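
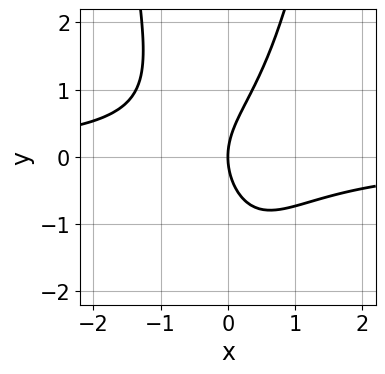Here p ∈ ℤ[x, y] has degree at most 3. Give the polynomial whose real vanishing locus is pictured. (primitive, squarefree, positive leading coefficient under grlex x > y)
2*x^2*y - y^2 + 2*x

Degree: the shape is more complex than any degree-2 curve, so deg p = 3.
From the visible intercepts: one y-axis crossing is at y = 0; one x-axis crossing is at x = 0.
Solving for integer coefficients yields p as stated.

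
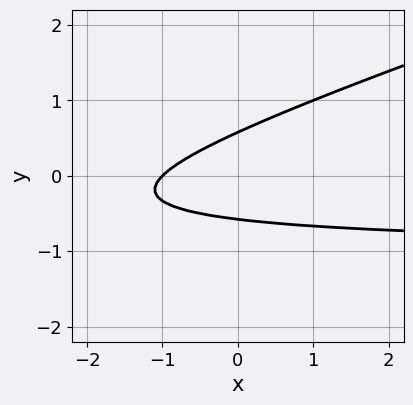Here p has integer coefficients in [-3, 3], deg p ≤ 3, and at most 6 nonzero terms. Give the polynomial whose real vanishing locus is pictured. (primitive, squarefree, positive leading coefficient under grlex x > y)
x*y - 3*y^2 + x + 1

First, deg p = 2. No degree-1 curve has this shape.
Next, reading off the gridlines: it meets the x-axis at x = -1 (among the integer gridlines).
Finally, the integer polynomial consistent with all of this is the stated p.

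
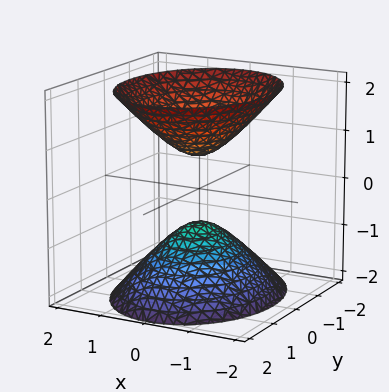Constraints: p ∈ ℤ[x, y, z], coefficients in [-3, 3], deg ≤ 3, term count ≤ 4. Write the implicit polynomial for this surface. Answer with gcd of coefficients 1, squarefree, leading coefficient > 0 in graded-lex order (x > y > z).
3*x^2 + 2*y^2 - 2*z^2 + 1

1. There are 2 components. Treating them together as one polynomial.
2. deg p = 2. Two separate bowl-shaped sheets opening away from each other; a quadric.
3. Symmetries: it's symmetric under x → −x, forcing even powers of x; the z ↦ −z reflection is a symmetry, so z appears only in even powers; it's symmetric under y → −y, forcing even powers of y.
4. Reading off the gridlines: no x-intercept at any integer in the box; it misses every integer gridline on the y-axis.
5. Together with the visible shape, these determine p as stated.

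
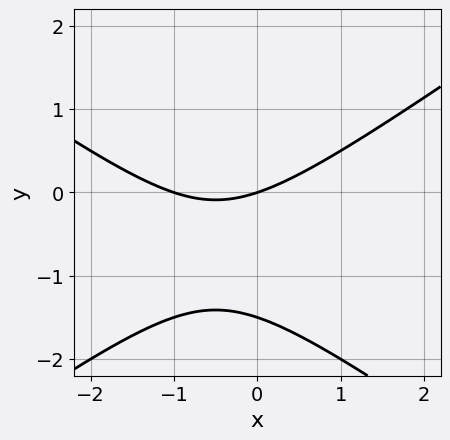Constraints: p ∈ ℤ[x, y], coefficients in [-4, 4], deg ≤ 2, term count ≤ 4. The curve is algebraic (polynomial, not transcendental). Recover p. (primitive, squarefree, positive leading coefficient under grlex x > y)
First, deg p = 2. The shape is more complex than any degree-1 curve.
Then, observable constraints: one y-axis crossing is at y = 0; the x-axis gridline crossings are at x ∈ {-1, 0}.
Finally, assembling these constraints gives the stated polynomial.

x^2 - 2*y^2 + x - 3*y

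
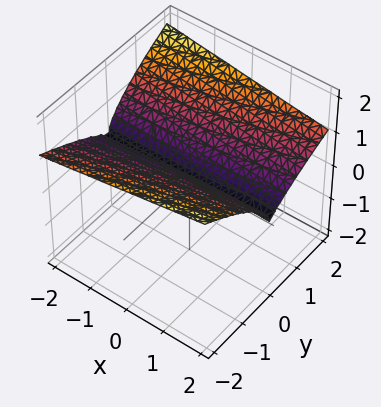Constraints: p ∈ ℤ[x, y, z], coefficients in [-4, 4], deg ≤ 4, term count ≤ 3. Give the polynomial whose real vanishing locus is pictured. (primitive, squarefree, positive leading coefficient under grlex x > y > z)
x*y*z + 3*z^3 - 2*y^2

First, deg p = 3.
Then, checking where it meets the axes: it meets the z-axis at z = 0 (among the integer gridlines); the visible x-axis segment lies entirely on the surface; one y-axis crossing is at y = 0.
Finally, the integer polynomial consistent with all of this is the stated p.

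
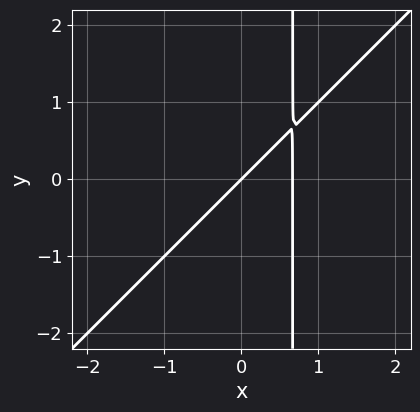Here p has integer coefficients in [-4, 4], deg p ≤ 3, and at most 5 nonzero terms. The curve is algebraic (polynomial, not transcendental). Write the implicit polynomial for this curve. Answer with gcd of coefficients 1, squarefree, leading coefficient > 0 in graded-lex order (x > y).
3*x^2 - 3*x*y - 2*x + 2*y

First, deg p = 2.
Next, against the integer gridlines: it crosses the y-axis at the gridline y = 0; it crosses the x-axis at the gridline x = 0.
Finally, putting this together gives p.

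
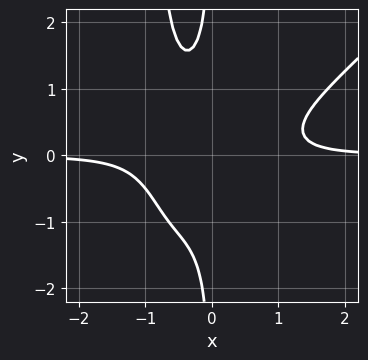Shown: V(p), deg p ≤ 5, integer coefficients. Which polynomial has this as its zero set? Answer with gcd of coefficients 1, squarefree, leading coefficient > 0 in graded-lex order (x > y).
2*x^3*y - 2*x^2*y^2 - 2*x*y^2 - 1

1. Degree: a generic line meets the curve in up to 4 points, so deg p = 4.
2. From the axis intercepts and sections: the curve avoids every integer y-axis point in the box; the curve avoids every integer x-axis point in the box.
3. Putting this together gives p.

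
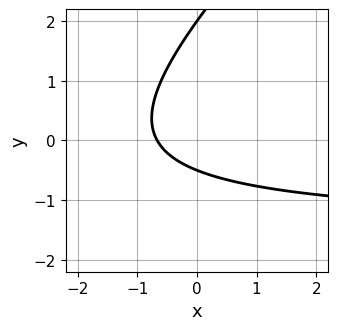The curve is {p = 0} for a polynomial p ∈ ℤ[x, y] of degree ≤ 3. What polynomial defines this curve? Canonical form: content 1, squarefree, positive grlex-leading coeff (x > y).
1. The degree is 2 — no degree-1 curve has this shape.
2. From the visible intercepts: it meets the y-axis at y = 2 (among the integer gridlines).
3. These observations pin down the coefficients.

2*x*y - 2*y^2 + 3*x + 3*y + 2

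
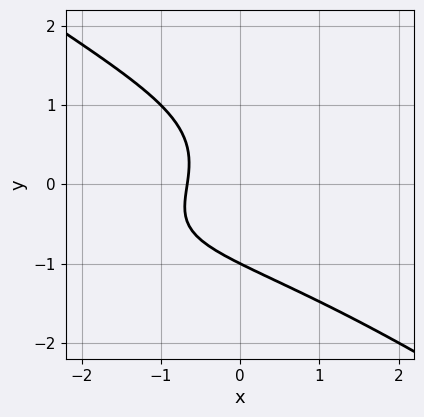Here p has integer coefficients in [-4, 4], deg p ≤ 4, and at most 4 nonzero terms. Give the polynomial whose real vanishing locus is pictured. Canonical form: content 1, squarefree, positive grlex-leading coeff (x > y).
First, deg p = 3. A generic line meets the curve in up to 3 points.
Then, observable constraints: it meets the y-axis at y = -1 (among the integer gridlines).
Finally, matching integer coefficients to the picture gives p.

x^2*y - 2*y^3 - 3*x - 2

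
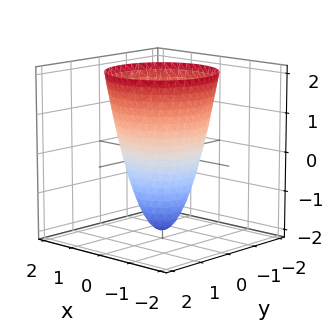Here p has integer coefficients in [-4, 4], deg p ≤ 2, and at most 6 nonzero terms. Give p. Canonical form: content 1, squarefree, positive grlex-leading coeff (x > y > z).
First, the degree is 2 — a generic line meets the surface in up to 2 points.
Next, symmetries: rotational symmetry about the z-axis ⇒ p depends on x, y only through x² + y².
Then, from the visible intercepts: the x-axis gridline crossings are at x ∈ {-1, 1}; a circular section at z = 2 has radius between 1 and 2; it crosses the z-axis at the gridline z = -2; the y-axis gridline crossings are at y ∈ {-1, 1}.
Finally, together with the visible shape, these determine p as stated.

2*x^2 + 2*y^2 - z - 2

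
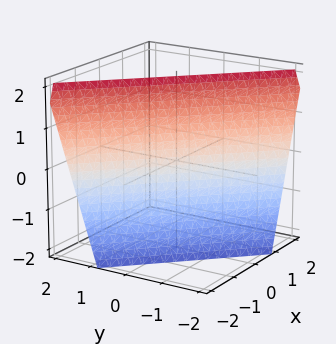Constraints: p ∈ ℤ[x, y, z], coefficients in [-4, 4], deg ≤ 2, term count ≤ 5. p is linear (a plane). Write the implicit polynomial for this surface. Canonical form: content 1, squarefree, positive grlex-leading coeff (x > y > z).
(a) Degree: every cross-section is a straight line — this is a plane, so deg p = 1.
(b) Reading off the gridlines: it crosses the z-axis at the gridline z = 2.
(c) Putting this together gives p.

3*x + 3*y - z + 2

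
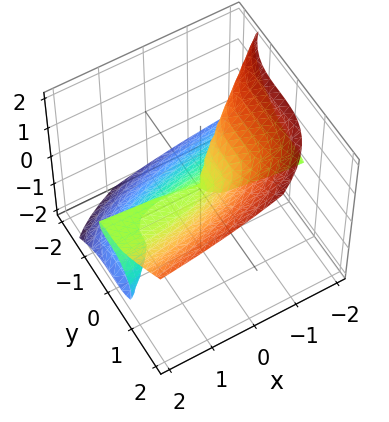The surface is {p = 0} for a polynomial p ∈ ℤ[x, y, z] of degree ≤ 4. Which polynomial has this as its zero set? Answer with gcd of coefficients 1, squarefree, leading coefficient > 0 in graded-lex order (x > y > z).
3*x*z^2 - 2*y^3 + 3*z^3 + x*z

(a) deg p = 3.
(b) Checking where it meets the axes: the visible x-axis segment lies entirely on the surface; one y-axis crossing is at y = 0; one z-axis crossing is at z = 0.
(c) Matching integer coefficients to the picture gives p.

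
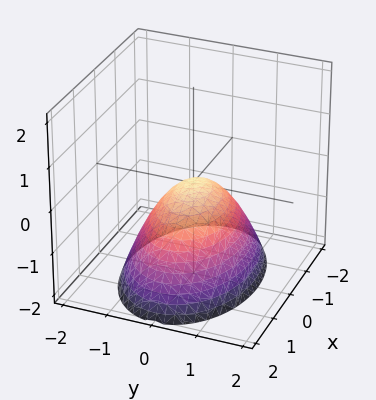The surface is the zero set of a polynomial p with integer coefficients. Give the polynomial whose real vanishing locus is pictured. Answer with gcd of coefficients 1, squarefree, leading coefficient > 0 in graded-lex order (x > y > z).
Degree: a single bowl opening along one axis; a quadric, so deg p = 2.
Symmetries: mirror symmetry x ↦ −x ⇒ only even powers of x; it's symmetric under y → −y, forcing even powers of y.
Checking where it meets the axes: it crosses the z-axis at the gridline z = 0; it meets the y-axis at y = 0 (among the integer gridlines); it meets the x-axis at x = 0 (among the integer gridlines).
Matching integer coefficients to the picture gives p.

x^2 + 2*y^2 + 2*z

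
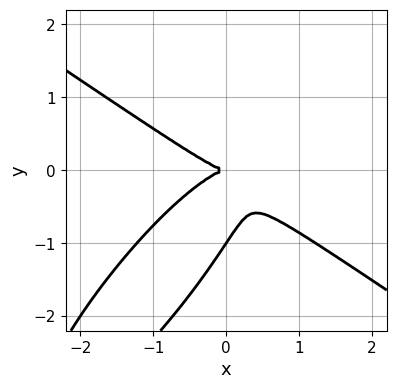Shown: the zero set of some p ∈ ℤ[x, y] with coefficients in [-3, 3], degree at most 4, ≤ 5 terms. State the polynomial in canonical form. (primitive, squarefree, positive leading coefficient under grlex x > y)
(a) deg p = 3. A generic line meets the curve in up to 3 points.
(b) Against the integer gridlines: among the integer gridlines, it crosses the y-axis at y ∈ {-1, 0}; it meets the x-axis at x = 0 (among the integer gridlines).
(c) These observations pin down the coefficients.

2*x^3 - 3*x*y^2 + 2*y^3 + 2*y^2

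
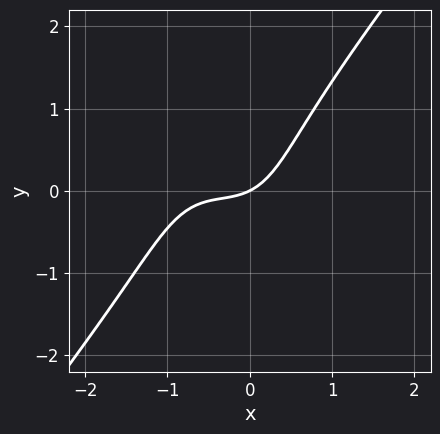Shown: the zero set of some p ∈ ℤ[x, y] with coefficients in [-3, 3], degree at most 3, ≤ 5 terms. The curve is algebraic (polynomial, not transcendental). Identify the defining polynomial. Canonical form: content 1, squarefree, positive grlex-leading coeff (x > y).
1. Degree: no degree-2 curve has this shape, so deg p = 3.
2. Observable constraints: it crosses the y-axis at the gridline y = 0; it meets the x-axis at x = 0 (among the integer gridlines).
3. Matching integer coefficients to the picture gives p.

2*x^3 - y^3 + 2*x^2 + x - 2*y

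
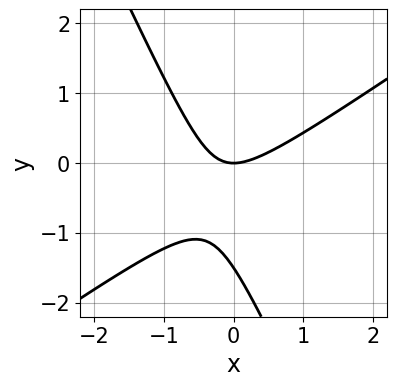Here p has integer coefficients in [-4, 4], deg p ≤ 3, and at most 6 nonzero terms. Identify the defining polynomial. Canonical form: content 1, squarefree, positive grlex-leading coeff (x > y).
3*x^2 - 3*x*y - 2*y^2 - 3*y

1. deg p = 2.
2. Observable constraints: one y-axis crossing is at y = 0; one x-axis crossing is at x = 0.
3. Matching integer coefficients to the picture gives p.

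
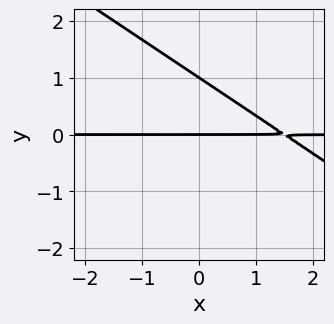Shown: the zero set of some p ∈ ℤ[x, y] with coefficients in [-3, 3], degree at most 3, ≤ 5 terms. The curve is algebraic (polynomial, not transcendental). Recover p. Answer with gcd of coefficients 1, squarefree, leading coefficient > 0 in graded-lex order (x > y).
deg p = 2. No degree-1 curve has this shape.
From the axis intercepts and sections: among the integer gridlines, it crosses the y-axis at y ∈ {0, 1}; every point of the x-axis in the box is on the curve.
Solving for integer coefficients yields p as stated.

2*x*y + 3*y^2 - 3*y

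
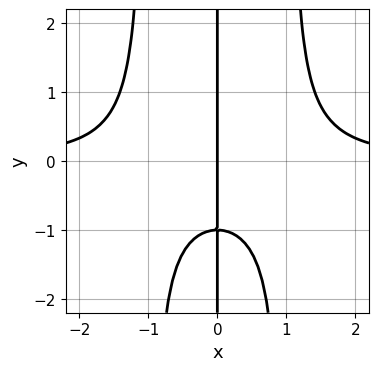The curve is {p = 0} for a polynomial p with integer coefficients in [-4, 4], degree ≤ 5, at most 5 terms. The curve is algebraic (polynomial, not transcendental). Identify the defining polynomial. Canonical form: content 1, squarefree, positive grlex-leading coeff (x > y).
x^3*y - x*y - x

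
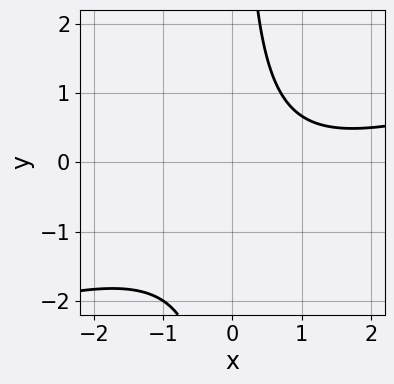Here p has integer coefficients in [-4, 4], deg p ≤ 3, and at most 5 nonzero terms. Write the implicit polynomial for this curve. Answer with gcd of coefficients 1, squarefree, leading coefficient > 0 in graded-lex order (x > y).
x^2 - 3*x*y - 2*x + 3

Degree: a generic line meets the curve in up to 2 points, so deg p = 2.
From the axis intercepts and sections: the curve avoids every integer x-axis point in the box; it misses every integer gridline on the y-axis.
Assembling these constraints gives the stated polynomial.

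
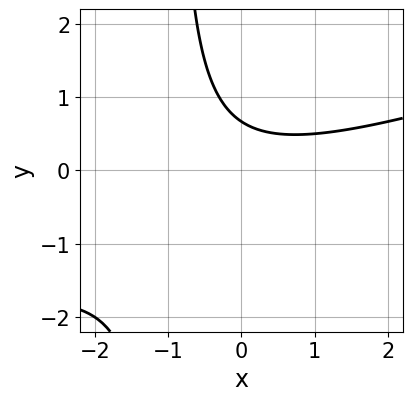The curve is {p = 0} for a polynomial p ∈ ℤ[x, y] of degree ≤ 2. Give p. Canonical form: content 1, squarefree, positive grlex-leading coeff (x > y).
(a) deg p = 2.
(b) From the visible intercepts: it misses every integer gridline on the x-axis.
(c) Assembling these constraints gives the stated polynomial.

x^2 - 3*x*y - 3*y + 2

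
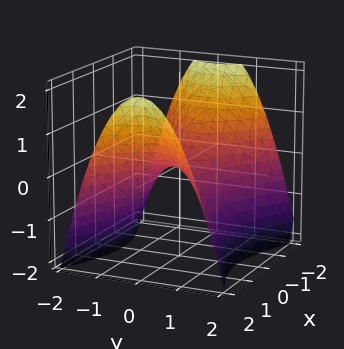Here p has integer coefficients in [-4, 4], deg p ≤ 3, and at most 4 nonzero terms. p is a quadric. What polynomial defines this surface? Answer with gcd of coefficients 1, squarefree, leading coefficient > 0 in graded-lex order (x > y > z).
First, deg p = 2.
Next, symmetries: it's symmetric under x → −x, forcing even powers of x; it's symmetric under y → −y, forcing even powers of y.
Then, from the visible intercepts: one z-axis crossing is at z = 0; one x-axis crossing is at x = 0; one y-axis crossing is at y = 0.
Finally, matching integer coefficients to the picture gives p.

x^2 - 2*y^2 - 2*z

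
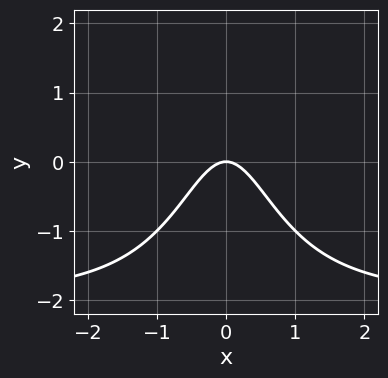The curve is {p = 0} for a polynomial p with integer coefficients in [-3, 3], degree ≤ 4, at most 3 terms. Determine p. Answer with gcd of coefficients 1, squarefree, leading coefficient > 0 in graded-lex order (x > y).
x^2*y + 2*x^2 + y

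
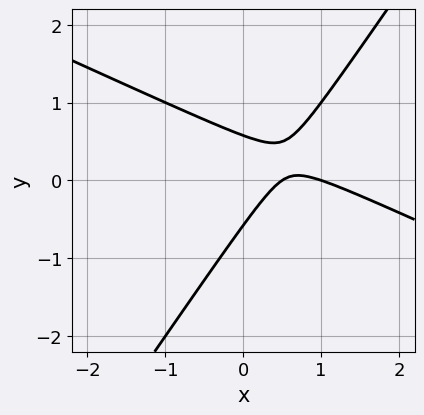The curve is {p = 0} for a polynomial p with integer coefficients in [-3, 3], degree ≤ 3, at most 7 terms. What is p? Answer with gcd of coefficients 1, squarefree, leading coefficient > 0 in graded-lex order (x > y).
2*x^2 + 3*x*y - 3*y^2 - 3*x + 1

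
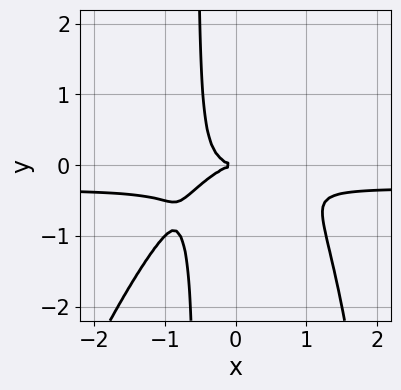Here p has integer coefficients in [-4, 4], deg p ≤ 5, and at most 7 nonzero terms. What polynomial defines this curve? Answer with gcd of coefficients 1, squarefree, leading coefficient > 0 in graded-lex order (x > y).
3*x^3*y - x^2*y^2 + x^3 + 3*x*y^2 + 2*y^2

First, the degree is 4 — no degree-3 curve has this shape.
Next, observable constraints: it meets the y-axis at y = 0 (among the integer gridlines); one x-axis crossing is at x = 0.
Finally, putting this together gives p.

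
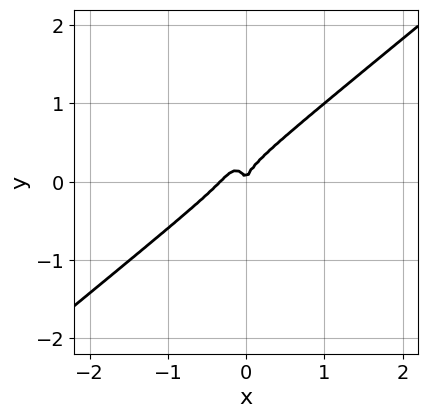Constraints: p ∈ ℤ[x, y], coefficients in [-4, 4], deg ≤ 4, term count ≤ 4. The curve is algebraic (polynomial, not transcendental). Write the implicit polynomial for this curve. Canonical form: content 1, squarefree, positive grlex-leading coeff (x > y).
3*x^3 - 3*x^2*y - y^3 + x^2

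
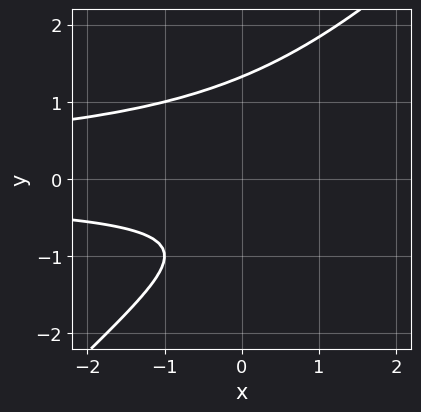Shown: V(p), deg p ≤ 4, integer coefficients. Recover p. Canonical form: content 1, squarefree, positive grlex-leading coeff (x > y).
(a) deg p = 3. No degree-2 curve has this shape.
(b) Against the integer gridlines: the curve avoids every integer x-axis point in the box.
(c) Assembling these constraints gives the stated polynomial.

x*y^2 - y^3 + y + 1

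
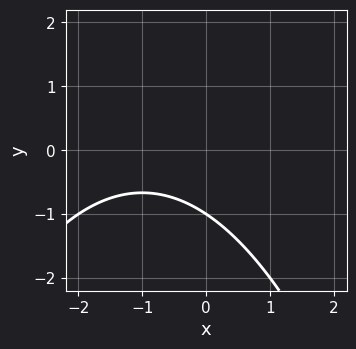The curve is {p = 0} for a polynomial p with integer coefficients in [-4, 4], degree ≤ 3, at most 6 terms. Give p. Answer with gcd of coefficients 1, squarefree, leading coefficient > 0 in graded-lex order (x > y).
(a) deg p = 2. A generic line meets the curve in up to 2 points.
(b) From the axis intercepts and sections: one y-axis crossing is at y = -1; it misses every integer gridline on the x-axis.
(c) Fitting integer coefficients to these (and the overall shape) gives p.

x^2 + 2*x + 3*y + 3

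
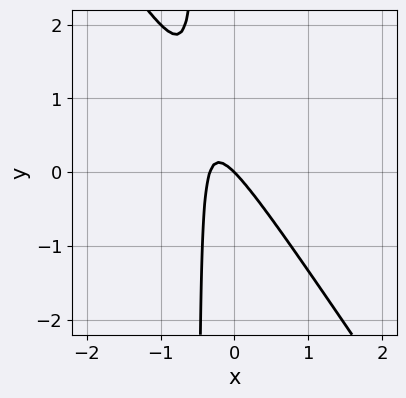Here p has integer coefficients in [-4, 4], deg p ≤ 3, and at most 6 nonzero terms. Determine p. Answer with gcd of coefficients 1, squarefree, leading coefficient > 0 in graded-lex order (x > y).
3*x^2 + 2*x*y + x + y

The degree is 2 — a generic line meets the curve in up to 2 points.
Observable constraints: one x-axis crossing is at x = 0; one y-axis crossing is at y = 0.
Fitting integer coefficients to these (and the overall shape) gives p.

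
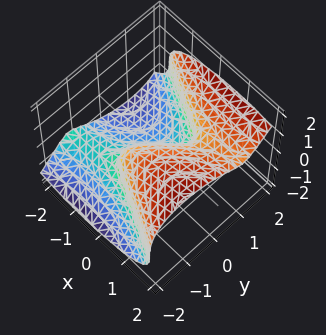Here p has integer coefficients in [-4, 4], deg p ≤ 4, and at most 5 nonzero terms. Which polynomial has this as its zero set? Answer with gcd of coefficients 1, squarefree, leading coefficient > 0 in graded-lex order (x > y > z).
Degree: the shape is more complex than any degree-2 surface, so deg p = 3.
From the axis intercepts and sections: it meets the y-axis at y = 0 (among the integer gridlines); one x-axis crossing is at x = 0; one z-axis crossing is at z = 0.
Solving for integer coefficients yields p as stated.

x^2*y - 2*y^3 + 3*z^3 - 3*x + 3*y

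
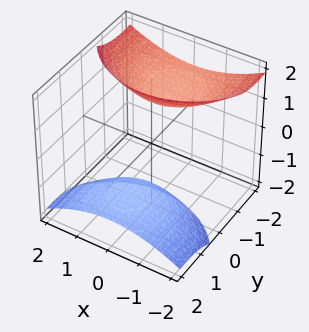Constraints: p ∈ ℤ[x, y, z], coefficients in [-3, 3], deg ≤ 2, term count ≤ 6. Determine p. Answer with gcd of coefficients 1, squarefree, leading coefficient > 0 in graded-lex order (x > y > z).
x^2 + y^2 + 2*y*z - z^2 + 2

(a) The picture has 2 separate pieces.
(b) Degree: no degree-1 surface has this shape, so deg p = 2.
(c) Against the integer gridlines: it misses every integer gridline on the x-axis; no y-intercept at any integer in the box.
(d) Fitting integer coefficients to these (and the overall shape) gives p.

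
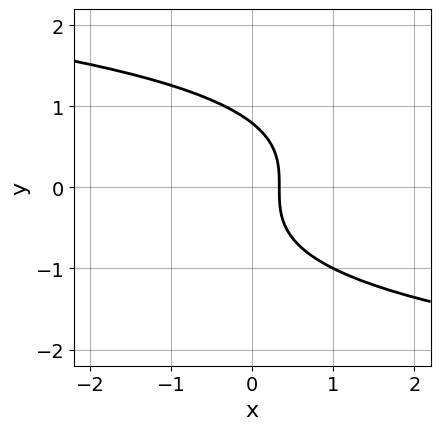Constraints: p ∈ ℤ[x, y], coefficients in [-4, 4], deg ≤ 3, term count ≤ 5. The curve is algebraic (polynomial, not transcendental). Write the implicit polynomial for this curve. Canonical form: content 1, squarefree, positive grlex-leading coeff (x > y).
2*y^3 + 3*x - 1

Degree: a generic line meets the curve in up to 3 points, so deg p = 3.
Putting this together gives p.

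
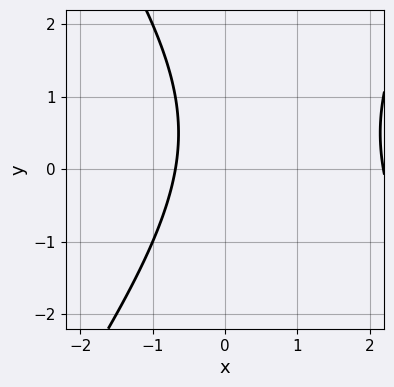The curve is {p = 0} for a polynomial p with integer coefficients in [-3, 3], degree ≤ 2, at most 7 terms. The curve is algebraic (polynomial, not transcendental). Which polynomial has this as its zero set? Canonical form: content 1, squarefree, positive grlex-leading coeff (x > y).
2*x^2 - y^2 - 3*x + y - 3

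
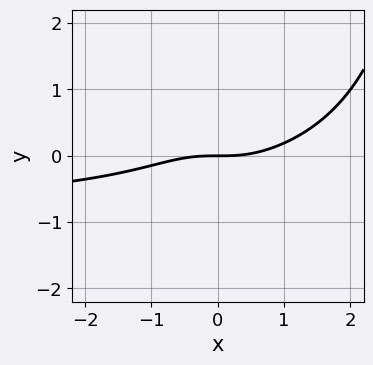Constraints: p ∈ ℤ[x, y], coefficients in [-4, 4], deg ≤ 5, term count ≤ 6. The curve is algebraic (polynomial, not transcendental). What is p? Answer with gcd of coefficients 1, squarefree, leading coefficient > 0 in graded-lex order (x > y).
x^3*y + x^3 - 3*x^2*y - y^2 - 3*y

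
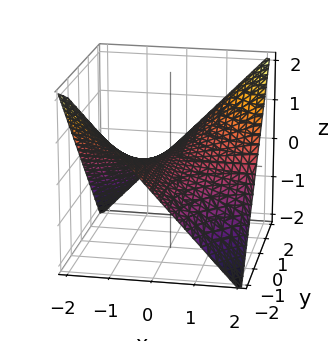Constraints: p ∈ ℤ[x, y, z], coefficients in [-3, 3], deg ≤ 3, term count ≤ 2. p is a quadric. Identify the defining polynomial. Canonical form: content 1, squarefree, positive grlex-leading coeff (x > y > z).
x*y - 2*z

(a) Degree: a hyperbolic paraboloid; a quadric, so deg p = 2.
(b) From the visible intercepts: it meets the z-axis at z = 0 (among the integer gridlines); the visible x-axis segment lies entirely on the surface; the visible y-axis segment lies entirely on the surface.
(c) The integer polynomial consistent with all of this is the stated p.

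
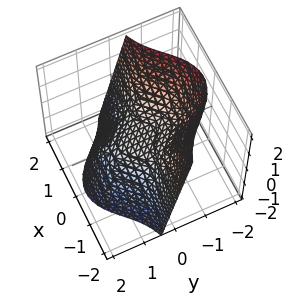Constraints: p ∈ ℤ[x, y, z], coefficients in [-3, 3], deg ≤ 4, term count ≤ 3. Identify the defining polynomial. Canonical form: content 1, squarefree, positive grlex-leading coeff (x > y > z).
3*x^2*y + y^3 + 3*z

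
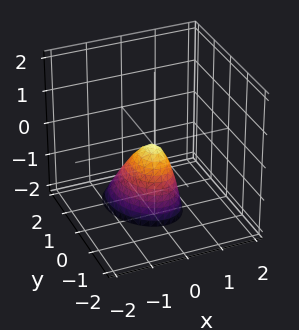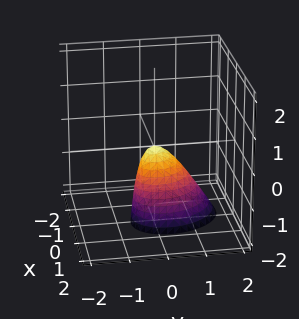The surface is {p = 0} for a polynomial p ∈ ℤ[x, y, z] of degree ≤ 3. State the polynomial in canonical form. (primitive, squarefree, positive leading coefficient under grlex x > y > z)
1. The degree is 2 — a generic line meets the surface in up to 2 points.
2. Reading off the gridlines: it crosses the z-axis at the gridline z = 0; one y-axis crossing is at y = 0; it meets the x-axis at x = 0 (among the integer gridlines).
3. Fitting integer coefficients to these (and the overall shape) gives p.

3*x^2 + x*y + 2*y^2 + y*z + z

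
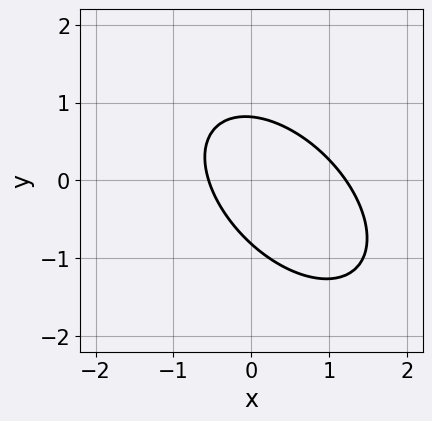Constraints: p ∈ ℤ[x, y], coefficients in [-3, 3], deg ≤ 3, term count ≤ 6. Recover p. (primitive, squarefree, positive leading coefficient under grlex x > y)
(a) deg p = 2. A generic line meets the curve in up to 2 points.
(b) Putting this together gives p.

3*x^2 + 3*x*y + 3*y^2 - 2*x - 2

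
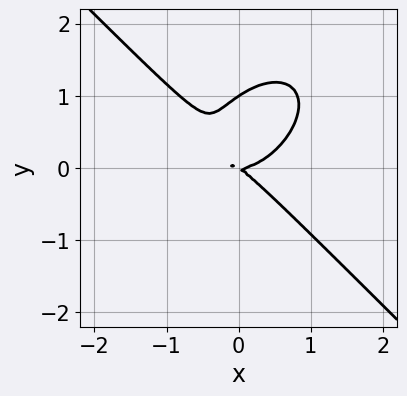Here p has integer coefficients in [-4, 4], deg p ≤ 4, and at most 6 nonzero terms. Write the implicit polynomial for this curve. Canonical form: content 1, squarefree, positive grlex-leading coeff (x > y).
3*x^3 + 3*y^3 - 2*x*y - 3*y^2

1. deg p = 3. A generic line meets the curve in up to 3 points.
2. Against the integer gridlines: the y-axis gridline crossings are at y ∈ {0, 1}; it meets the x-axis at x = 0 (among the integer gridlines).
3. Matching integer coefficients to the picture gives p.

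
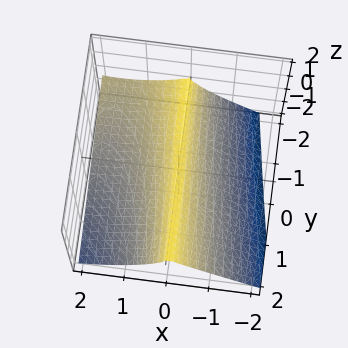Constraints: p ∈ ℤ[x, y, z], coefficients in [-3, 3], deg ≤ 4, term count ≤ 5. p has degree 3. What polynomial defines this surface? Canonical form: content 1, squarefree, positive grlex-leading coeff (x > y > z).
1. Degree: no degree-2 surface has this shape, so deg p = 3.
2. From the visible intercepts: it meets the z-axis at z = 0 (among the integer gridlines); the visible y-axis segment lies entirely on the surface; it crosses the x-axis at the gridline x = 0.
3. Together with the visible shape, these determine p as stated.

x^3 + x*y*z - 2*z^3 - 3*x^2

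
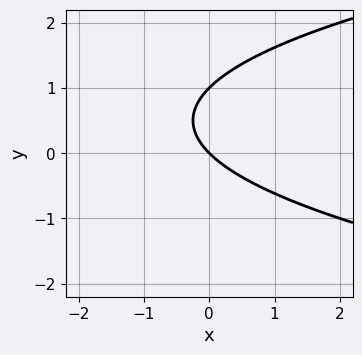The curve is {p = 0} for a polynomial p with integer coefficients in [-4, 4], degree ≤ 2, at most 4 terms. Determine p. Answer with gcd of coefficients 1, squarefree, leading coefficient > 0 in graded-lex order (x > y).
First, the degree is 2 — no degree-1 curve has this shape.
Then, checking where it meets the axes: one x-axis crossing is at x = 0; the y-axis gridline crossings are at y ∈ {0, 1}.
Finally, these observations pin down the coefficients.

y^2 - x - y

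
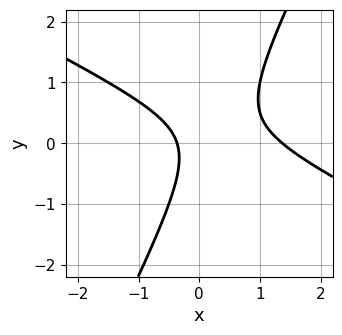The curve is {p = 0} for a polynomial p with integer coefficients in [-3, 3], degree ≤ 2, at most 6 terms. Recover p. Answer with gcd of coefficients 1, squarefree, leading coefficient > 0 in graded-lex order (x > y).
2*x^2 + 3*x*y - 2*y^2 - 2*x - 1

First, the degree is 2 — the shape is more complex than any degree-1 curve.
Then, checking where it meets the axes: the curve avoids every integer y-axis point in the box.
Finally, putting this together gives p.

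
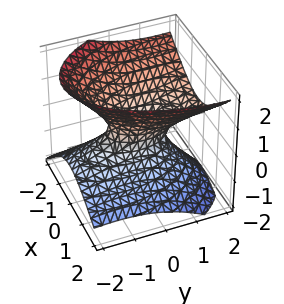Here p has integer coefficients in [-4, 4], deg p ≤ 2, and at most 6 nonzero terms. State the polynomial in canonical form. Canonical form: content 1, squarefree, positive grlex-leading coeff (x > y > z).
1. Degree: no degree-1 surface has this shape, so deg p = 2.
2. Against the integer gridlines: the y-axis gridline crossings are at y ∈ {-1, 1}; it misses every integer gridline on the z-axis.
3. Solving for integer coefficients yields p as stated.

3*x^2 + x*z + y^2 - 2*y*z - 3*z^2 - 1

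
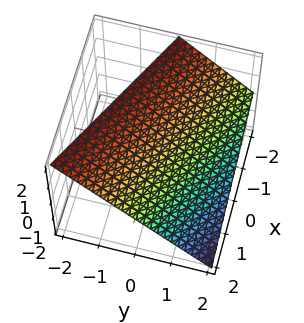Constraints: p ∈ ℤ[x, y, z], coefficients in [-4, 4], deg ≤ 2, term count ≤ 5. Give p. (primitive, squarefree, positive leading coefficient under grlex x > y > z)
x + 2*y + 2*z - 2

First, deg p = 1. Every cross-section is a straight line — this is a plane.
Next, reading off the gridlines: one y-axis crossing is at y = 1; it crosses the x-axis at the gridline x = 2; it meets the z-axis at z = 1 (among the integer gridlines).
Finally, together with the visible shape, these determine p as stated.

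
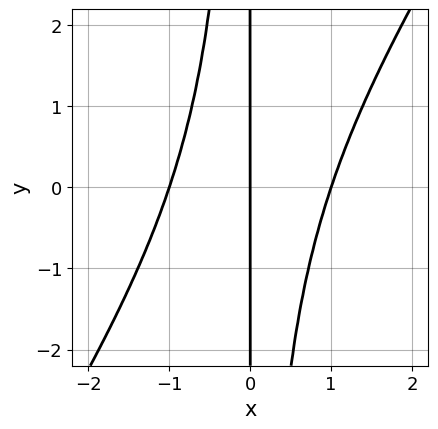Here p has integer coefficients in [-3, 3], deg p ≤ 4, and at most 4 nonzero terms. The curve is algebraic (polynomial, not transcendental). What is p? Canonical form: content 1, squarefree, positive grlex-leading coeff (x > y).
3*x^3 - 2*x^2*y - 3*x

1. Degree: no degree-2 curve has this shape, so deg p = 3.
2. Against the integer gridlines: among the integer gridlines, it crosses the x-axis at x ∈ {-1, 0, 1}; the visible y-axis segment lies entirely on the curve.
3. Putting this together gives p.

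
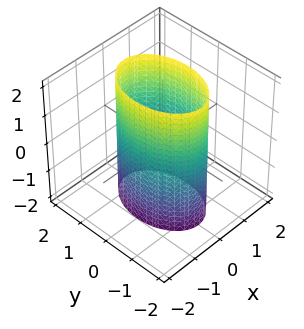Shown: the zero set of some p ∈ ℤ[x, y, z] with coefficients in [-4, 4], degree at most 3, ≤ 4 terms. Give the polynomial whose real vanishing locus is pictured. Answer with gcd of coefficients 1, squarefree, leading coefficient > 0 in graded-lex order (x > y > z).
1. The degree is 2 — constant cross-section along one axis; a quadric.
2. Symmetries: the y ↦ −y reflection is a symmetry, so y appears only in even powers; mirror symmetry z ↦ −z ⇒ only even powers of z; it's symmetric under x → −x, forcing even powers of x.
3. Checking where it meets the axes: among the integer gridlines, it crosses the x-axis at x ∈ {-1, 1}; no z-intercept at any integer in the box.
4. Putting this together gives p.

2*x^2 + y^2 - 2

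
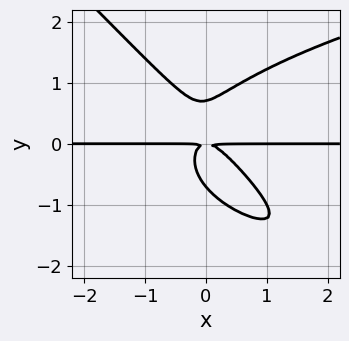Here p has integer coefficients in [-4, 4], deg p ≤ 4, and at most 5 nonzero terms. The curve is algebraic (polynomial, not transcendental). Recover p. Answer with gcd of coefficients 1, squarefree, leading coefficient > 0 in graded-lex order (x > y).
First, degree: no degree-3 curve has this shape, so deg p = 4.
Then, observable constraints: the visible x-axis segment lies entirely on the curve.
Finally, fitting integer coefficients to these (and the overall shape) gives p.

2*x*y^3 + 2*y^4 - 3*x^2*y - 2*x*y^2 - y^2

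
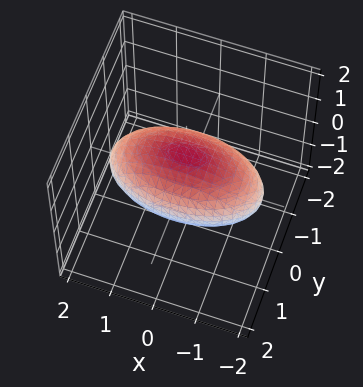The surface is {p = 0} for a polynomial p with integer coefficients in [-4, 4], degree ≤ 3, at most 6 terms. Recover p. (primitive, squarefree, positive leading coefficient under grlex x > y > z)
x^2 + 3*y^2 + 3*z^2 - 3

1. Degree: bounded and convex; a quadric, so deg p = 2.
2. Symmetries: it's symmetric under y → −y, forcing even powers of y; mirror symmetry x ↦ −x ⇒ only even powers of x; the z ↦ −z reflection is a symmetry, so z appears only in even powers.
3. Against the integer gridlines: among the integer gridlines, it crosses the y-axis at y ∈ {-1, 1}; the z-axis gridline crossings are at z ∈ {-1, 1}.
4. Putting this together gives p.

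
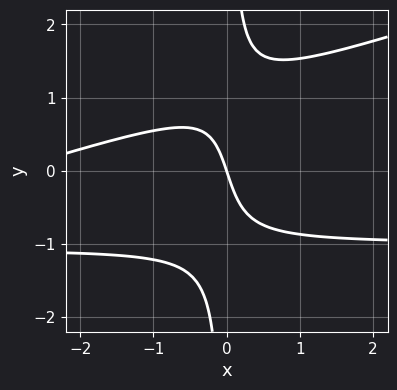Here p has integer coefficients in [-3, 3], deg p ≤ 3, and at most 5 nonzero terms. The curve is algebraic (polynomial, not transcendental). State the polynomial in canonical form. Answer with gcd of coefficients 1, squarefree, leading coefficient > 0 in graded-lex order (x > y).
x^2*y - 3*x*y^2 + x^2 + 3*x + y

deg p = 3.
From the axis intercepts and sections: one x-axis crossing is at x = 0; one y-axis crossing is at y = 0.
Assembling these constraints gives the stated polynomial.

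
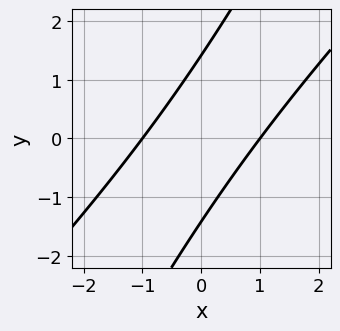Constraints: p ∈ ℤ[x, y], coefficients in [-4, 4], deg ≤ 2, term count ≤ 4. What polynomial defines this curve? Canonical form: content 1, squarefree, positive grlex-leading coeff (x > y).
2*x^2 - 3*x*y + y^2 - 2

First, degree: the shape is more complex than any degree-1 curve, so deg p = 2.
Next, reading off the gridlines: among the integer gridlines, it crosses the x-axis at x ∈ {-1, 1}.
Finally, assembling these constraints gives the stated polynomial.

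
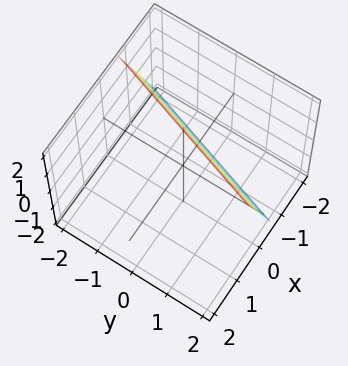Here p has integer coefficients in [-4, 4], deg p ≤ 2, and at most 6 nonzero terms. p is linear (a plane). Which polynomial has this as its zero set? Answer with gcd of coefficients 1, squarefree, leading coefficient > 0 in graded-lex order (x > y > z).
3*x - y - z + 2

deg p = 1. Every cross-section is a straight line — this is a plane.
Observable constraints: it crosses the z-axis at the gridline z = 2; it crosses the y-axis at the gridline y = 2.
Matching integer coefficients to the picture gives p.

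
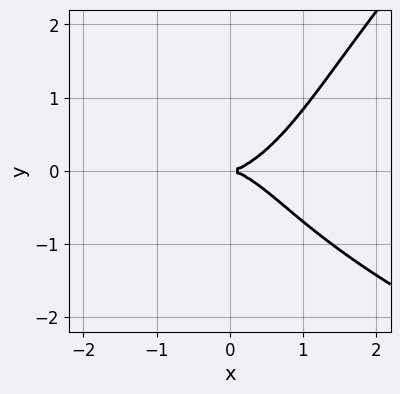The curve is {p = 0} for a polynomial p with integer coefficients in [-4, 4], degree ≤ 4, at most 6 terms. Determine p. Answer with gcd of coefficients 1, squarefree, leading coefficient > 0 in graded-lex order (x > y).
x*y^3 - y^4 + 2*x^3 - 3*y^2

(a) The degree is 4 — a generic line meets the curve in up to 4 points.
(b) Reading off the gridlines: one y-axis crossing is at y = 0; it meets the x-axis at x = 0 (among the integer gridlines).
(c) Assembling these constraints gives the stated polynomial.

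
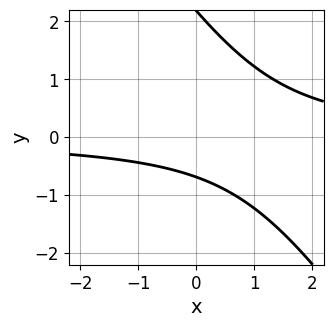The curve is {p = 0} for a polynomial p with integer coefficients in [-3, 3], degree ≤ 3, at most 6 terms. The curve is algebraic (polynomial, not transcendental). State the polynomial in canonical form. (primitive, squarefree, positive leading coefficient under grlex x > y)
Degree: the shape is more complex than any degree-1 curve, so deg p = 2.
Reading off the gridlines: no x-intercept at any integer in the box.
Matching integer coefficients to the picture gives p.

3*x*y + 2*y^2 - 3*y - 3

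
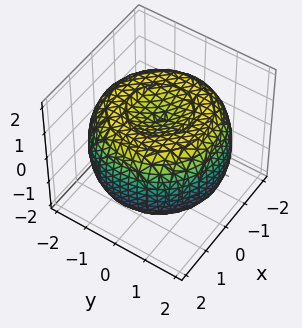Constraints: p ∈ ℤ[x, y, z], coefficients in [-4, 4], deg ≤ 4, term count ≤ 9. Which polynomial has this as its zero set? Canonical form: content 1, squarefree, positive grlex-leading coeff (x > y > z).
The degree is 4 — the shape is more complex than any degree-3 surface.
Symmetry: every cross-section ⟂ z is a circle, so x, y appear only via x² + y².
From the visible intercepts: a circular section at z = -1 has radius between 1 and 2; among the integer gridlines, it crosses the z-axis at z ∈ {-1, 1}.
Matching integer coefficients to the picture gives p.

x^4 + 2*x^2*y^2 + y^4 - 3*x^2 - 3*y^2 + 3*z^2 - 3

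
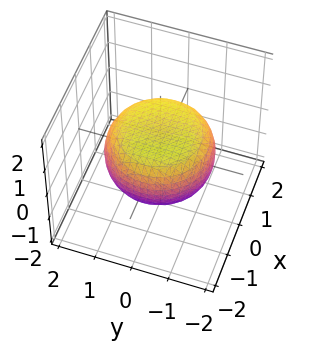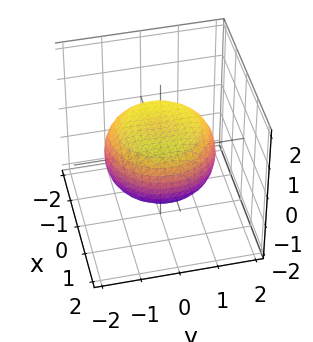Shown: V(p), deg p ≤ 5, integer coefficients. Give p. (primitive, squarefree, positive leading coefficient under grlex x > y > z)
First, the degree is 4 — the shape is more complex than any degree-3 surface.
Next, symmetries: the surface is invariant under rotation about z: p = q(x² + y², z).
Then, checking where it meets the axes: a circular section at z = 0 has radius between 1 and 2.
Finally, putting this together gives p.

x^4 + 2*x^2*y^2 + y^4 - x^2 - y^2 + 3*z^2 - 2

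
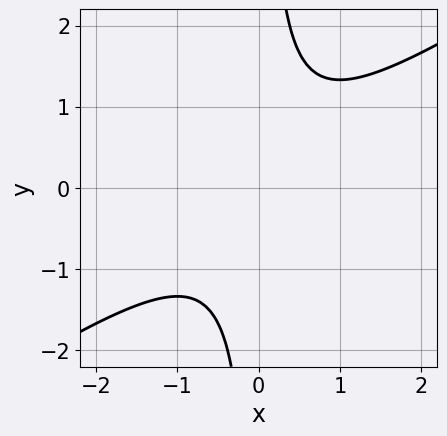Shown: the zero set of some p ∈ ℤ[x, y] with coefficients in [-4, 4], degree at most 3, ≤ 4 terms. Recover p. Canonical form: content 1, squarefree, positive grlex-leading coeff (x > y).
The degree is 2 — no degree-1 curve has this shape.
Observable constraints: the curve avoids every integer x-axis point in the box; the curve avoids every integer y-axis point in the box.
Assembling these constraints gives the stated polynomial.

2*x^2 - 3*x*y + 2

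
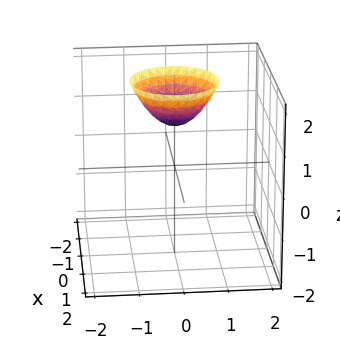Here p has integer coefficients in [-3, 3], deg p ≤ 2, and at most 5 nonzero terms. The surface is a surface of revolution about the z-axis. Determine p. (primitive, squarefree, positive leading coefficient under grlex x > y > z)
x^2 + y^2 - z + 1

First, the degree is 2 — no degree-1 surface has this shape.
Next, symmetries: rotational symmetry about the z-axis ⇒ p depends on x, y only through x² + y².
Next, observable constraints: a circular section at z = 2 has radius exactly 1; one z-axis crossing is at z = 1.
Finally, putting this together gives p.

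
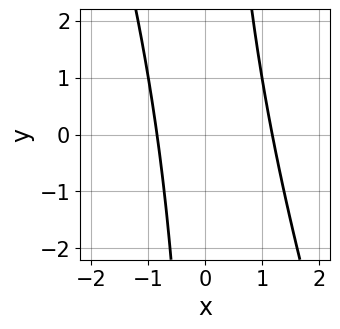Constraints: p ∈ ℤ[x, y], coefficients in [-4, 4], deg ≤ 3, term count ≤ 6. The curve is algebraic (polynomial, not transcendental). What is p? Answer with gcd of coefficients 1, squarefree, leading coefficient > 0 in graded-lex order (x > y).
3*x^2 + x*y - x - 3

1. Degree: the shape is more complex than any degree-1 curve, so deg p = 2.
2. From the visible intercepts: no y-intercept at any integer in the box.
3. Fitting integer coefficients to these (and the overall shape) gives p.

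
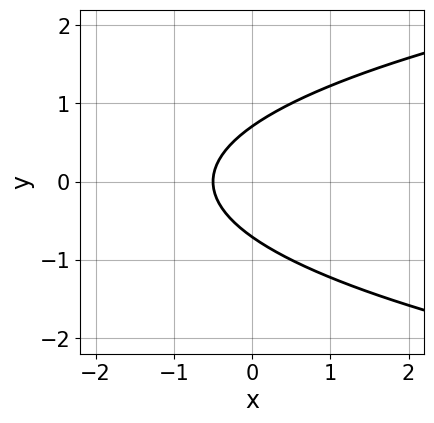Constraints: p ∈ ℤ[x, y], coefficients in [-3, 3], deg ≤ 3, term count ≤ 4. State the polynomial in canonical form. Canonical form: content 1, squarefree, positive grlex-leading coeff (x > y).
2*y^2 - 2*x - 1

1. The degree is 2 — no degree-1 curve has this shape.
2. Symmetries: mirror symmetry y ↦ −y ⇒ only even powers of y.
3. Matching integer coefficients to the picture gives p.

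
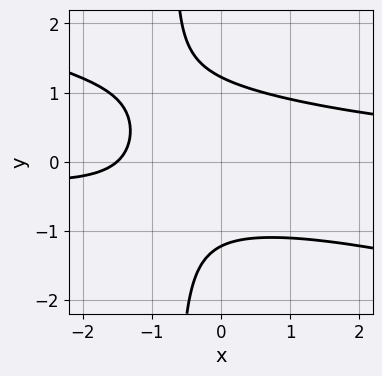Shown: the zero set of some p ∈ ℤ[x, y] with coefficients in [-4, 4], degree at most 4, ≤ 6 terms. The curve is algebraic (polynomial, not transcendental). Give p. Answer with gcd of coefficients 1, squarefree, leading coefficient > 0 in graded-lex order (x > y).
x^2*y + 3*x*y^2 + 2*y^2 - 2*x - 3

Degree: a generic line meets the curve in up to 3 points, so deg p = 3.
Matching integer coefficients to the picture gives p.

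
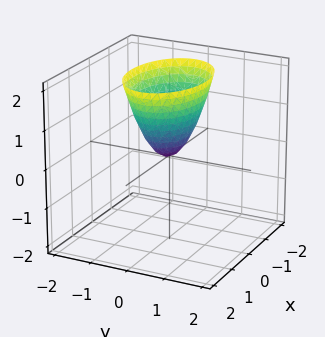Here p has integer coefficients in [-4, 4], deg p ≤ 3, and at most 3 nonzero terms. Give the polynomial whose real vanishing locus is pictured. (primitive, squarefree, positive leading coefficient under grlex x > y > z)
x^2 + 2*y^2 - z

deg p = 2.
Symmetries: mirror symmetry y ↦ −y ⇒ only even powers of y; it's symmetric under x → −x, forcing even powers of x.
Checking where it meets the axes: one y-axis crossing is at y = 0; one x-axis crossing is at x = 0; it meets the z-axis at z = 0 (among the integer gridlines).
The integer polynomial consistent with all of this is the stated p.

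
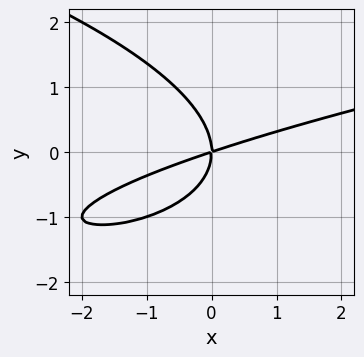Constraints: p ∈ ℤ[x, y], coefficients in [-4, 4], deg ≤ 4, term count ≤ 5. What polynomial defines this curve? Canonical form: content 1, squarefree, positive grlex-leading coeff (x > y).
2*y^3 - x^2 + 3*x*y

The degree is 3 — no degree-2 curve has this shape.
Checking where it meets the axes: one x-axis crossing is at x = 0; one y-axis crossing is at y = 0.
Fitting integer coefficients to these (and the overall shape) gives p.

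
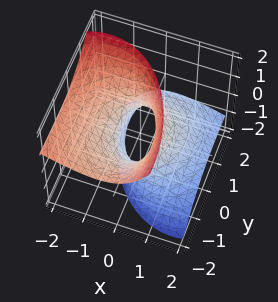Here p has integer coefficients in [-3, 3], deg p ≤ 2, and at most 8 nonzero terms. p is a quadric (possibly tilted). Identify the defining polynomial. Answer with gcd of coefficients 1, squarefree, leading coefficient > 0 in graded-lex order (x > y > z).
2*x^2 + 3*x*z + y^2 + 2*y*z - z^2 - 1

1. deg p = 2. No degree-1 surface has this shape.
2. From the visible intercepts: among the integer gridlines, it crosses the y-axis at y ∈ {-1, 1}; the surface avoids every integer z-axis point in the box.
3. Solving for integer coefficients yields p as stated.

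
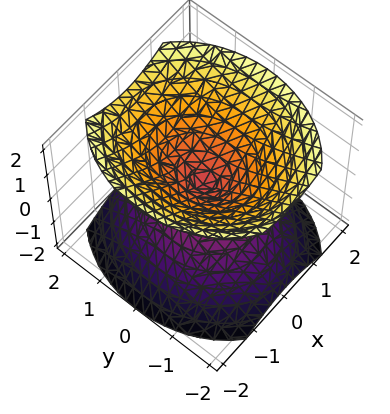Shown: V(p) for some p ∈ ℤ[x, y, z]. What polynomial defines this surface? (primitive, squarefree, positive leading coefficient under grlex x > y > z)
3*x^2 + 2*y^2 - 3*z^2

1. There are 2 components. They look like related sheets of one shape, so recover p as a whole.
2. The degree is 2 — a double cone through the origin; a quadric.
3. Symmetries: it's symmetric under y → −y, forcing even powers of y; it's symmetric under x → −x, forcing even powers of x; mirror symmetry z ↦ −z ⇒ only even powers of z.
4. Against the integer gridlines: it meets the y-axis at y = 0 (among the integer gridlines); it meets the x-axis at x = 0 (among the integer gridlines); one z-axis crossing is at z = 0.
5. The integer polynomial consistent with all of this is the stated p.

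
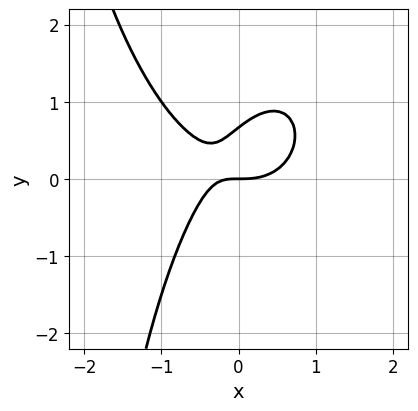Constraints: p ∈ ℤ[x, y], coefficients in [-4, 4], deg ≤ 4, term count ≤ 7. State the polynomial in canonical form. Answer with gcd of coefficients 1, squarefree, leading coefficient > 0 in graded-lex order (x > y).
(a) The degree is 3 — the shape is more complex than any degree-2 curve.
(b) Observable constraints: it meets the y-axis at y = 0 (among the integer gridlines); one x-axis crossing is at x = 0.
(c) Together with the visible shape, these determine p as stated.

3*x^3 + x*y^2 - 3*x*y + 3*y^2 - 2*y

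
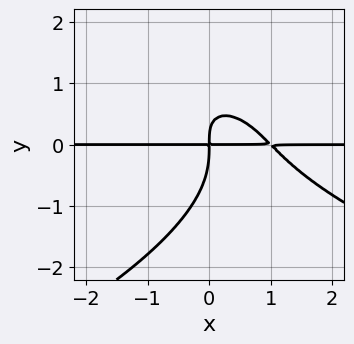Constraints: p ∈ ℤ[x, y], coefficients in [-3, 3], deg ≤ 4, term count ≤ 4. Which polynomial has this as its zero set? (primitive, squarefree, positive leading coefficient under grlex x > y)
2*y^4 + 3*x^2*y + 3*x*y^2 - 3*x*y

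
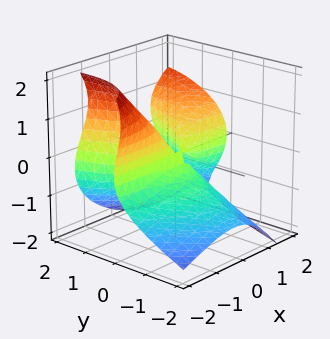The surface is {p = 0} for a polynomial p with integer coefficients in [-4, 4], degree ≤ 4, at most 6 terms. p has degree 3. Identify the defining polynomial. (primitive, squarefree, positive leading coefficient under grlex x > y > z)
x^2*y - x*z^2 - z^3 - y^2 + y*z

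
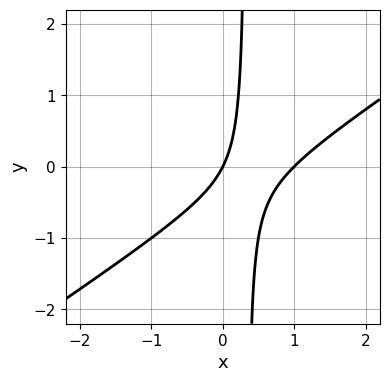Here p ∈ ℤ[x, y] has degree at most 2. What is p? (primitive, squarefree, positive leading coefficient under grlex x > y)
(a) deg p = 2.
(b) Checking where it meets the axes: among the integer gridlines, it crosses the x-axis at x ∈ {0, 1}; it crosses the y-axis at the gridline y = 0.
(c) Matching integer coefficients to the picture gives p.

2*x^2 - 3*x*y - 2*x + y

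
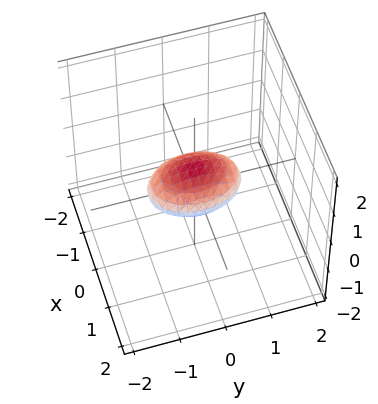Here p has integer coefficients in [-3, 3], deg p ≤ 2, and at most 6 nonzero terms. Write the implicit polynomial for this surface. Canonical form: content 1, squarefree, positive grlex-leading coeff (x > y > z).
2*x^2 + y^2 + 3*z^2 - 1

(a) Degree: a closed, bounded, convex surface; a quadric, so deg p = 2.
(b) Symmetries: the x ↦ −x reflection is a symmetry, so x appears only in even powers; it's symmetric under z → −z, forcing even powers of z; mirror symmetry y ↦ −y ⇒ only even powers of y.
(c) From the axis intercepts and sections: the y-axis gridline crossings are at y ∈ {-1, 1}.
(d) These observations pin down the coefficients.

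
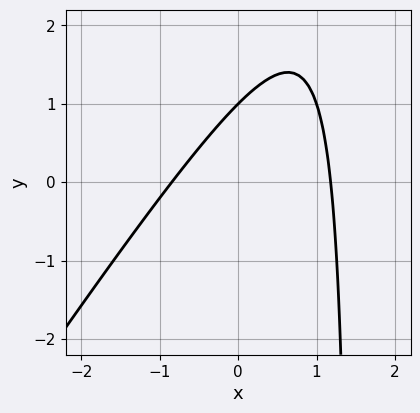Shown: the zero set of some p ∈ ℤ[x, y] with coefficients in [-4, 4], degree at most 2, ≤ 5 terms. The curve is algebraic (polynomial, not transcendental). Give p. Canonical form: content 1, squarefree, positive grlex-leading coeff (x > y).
3*x^2 - 2*x*y - x + 3*y - 3

1. The degree is 2 — no degree-1 curve has this shape.
2. From the visible intercepts: it meets the y-axis at y = 1 (among the integer gridlines).
3. Putting this together gives p.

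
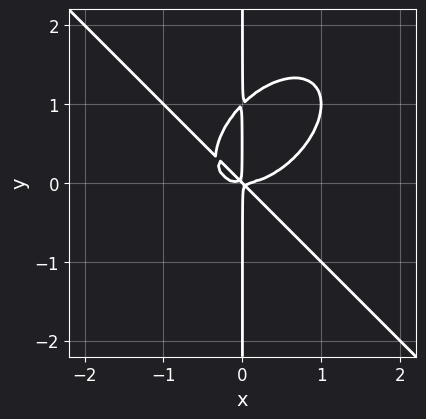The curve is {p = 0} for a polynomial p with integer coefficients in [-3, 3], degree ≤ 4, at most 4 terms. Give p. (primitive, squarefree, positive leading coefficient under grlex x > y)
(a) Degree: a generic line meets the curve in up to 4 points, so deg p = 4.
(b) Against the integer gridlines: the visible y-axis segment lies entirely on the curve.
(c) Solving for integer coefficients yields p as stated.

x^4 + x*y^3 - x^2*y - x*y^2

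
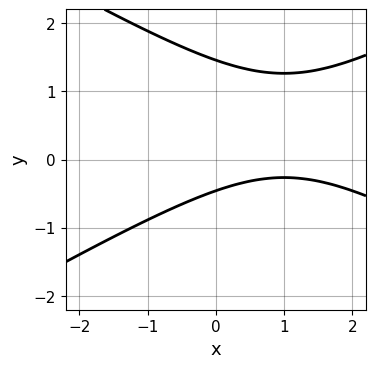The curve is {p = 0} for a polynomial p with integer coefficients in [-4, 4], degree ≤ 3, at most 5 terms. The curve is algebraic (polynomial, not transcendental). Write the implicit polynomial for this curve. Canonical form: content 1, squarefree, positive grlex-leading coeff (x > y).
x^2 - 3*y^2 - 2*x + 3*y + 2

1. Degree: a generic line meets the curve in up to 2 points, so deg p = 2.
2. Observable constraints: it misses every integer gridline on the x-axis.
3. The integer polynomial consistent with all of this is the stated p.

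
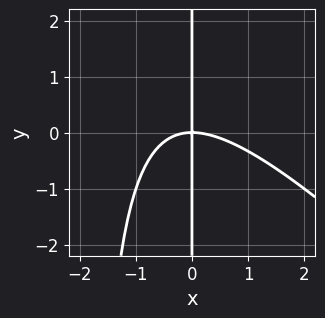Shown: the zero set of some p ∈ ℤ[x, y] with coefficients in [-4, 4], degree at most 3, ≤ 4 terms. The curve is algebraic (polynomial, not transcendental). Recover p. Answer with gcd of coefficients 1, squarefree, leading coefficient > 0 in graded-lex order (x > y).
x^3 + x^2*y + 2*x*y

First, deg p = 3.
Next, from the axis intercepts and sections: one x-axis crossing is at x = 0; every point of the y-axis in the box is on the curve.
Finally, matching integer coefficients to the picture gives p.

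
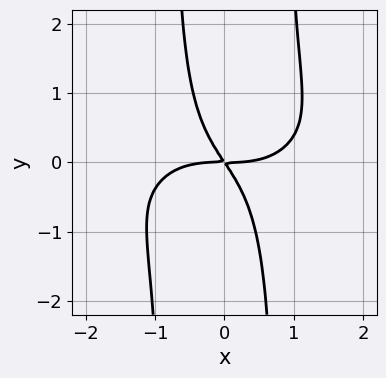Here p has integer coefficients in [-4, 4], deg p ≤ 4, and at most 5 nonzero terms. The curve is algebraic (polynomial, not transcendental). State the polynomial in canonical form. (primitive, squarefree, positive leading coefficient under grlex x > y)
x^4 + 3*x^2*y^2 - 3*x*y - 2*y^2

1. deg p = 4.
2. Observable constraints: it meets the x-axis at x = 0 (among the integer gridlines); one y-axis crossing is at y = 0.
3. These observations pin down the coefficients.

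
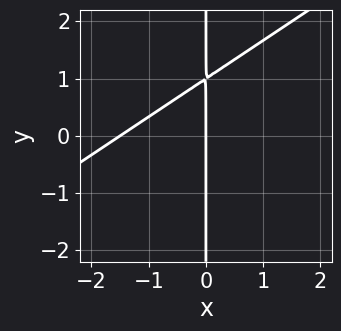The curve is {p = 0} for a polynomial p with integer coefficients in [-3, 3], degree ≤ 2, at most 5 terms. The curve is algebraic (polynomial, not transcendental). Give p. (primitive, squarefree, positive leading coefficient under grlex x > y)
2*x^2 - 3*x*y + 3*x

(a) The degree is 2 — a generic line meets the curve in up to 2 points.
(b) Checking where it meets the axes: every point of the y-axis in the box is on the curve; it crosses the x-axis at the gridline x = 0.
(c) Putting this together gives p.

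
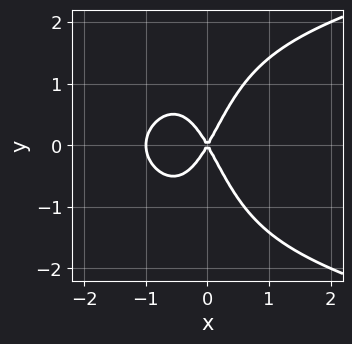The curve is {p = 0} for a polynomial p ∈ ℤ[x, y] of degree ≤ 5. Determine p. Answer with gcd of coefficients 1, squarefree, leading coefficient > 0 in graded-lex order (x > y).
(a) deg p = 4.
(b) Symmetries: the y ↦ −y reflection is a symmetry, so y appears only in even powers.
(c) Against the integer gridlines: the x-axis gridline crossings are at x ∈ {-1, 0}; it crosses the y-axis at the gridline y = 0.
(d) Together with the visible shape, these determine p as stated.

2*x^2*y^2 - 3*x^3 - 3*x^2 + y^2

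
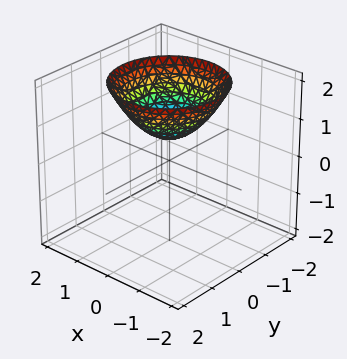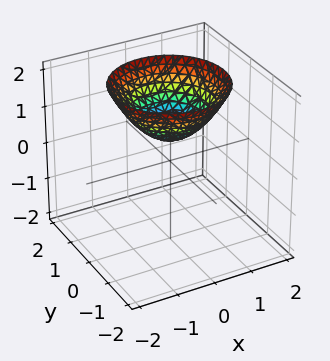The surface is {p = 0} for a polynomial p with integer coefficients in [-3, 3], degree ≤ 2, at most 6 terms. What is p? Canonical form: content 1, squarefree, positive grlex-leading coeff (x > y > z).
2*x^2 + 2*y^2 - 3*z + 2

First, the degree is 2 — the shape is more complex than any degree-1 surface.
Next, symmetries: rotational symmetry about the z-axis ⇒ p depends on x, y only through x² + y².
Then, against the integer gridlines: it misses every integer gridline on the y-axis; a circular section at z = 2 has radius between 1 and 2.
Finally, the integer polynomial consistent with all of this is the stated p.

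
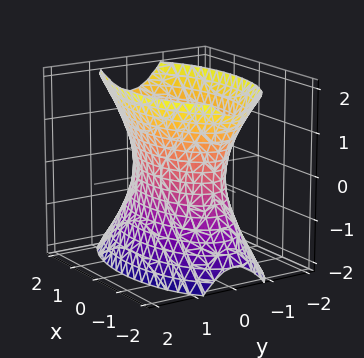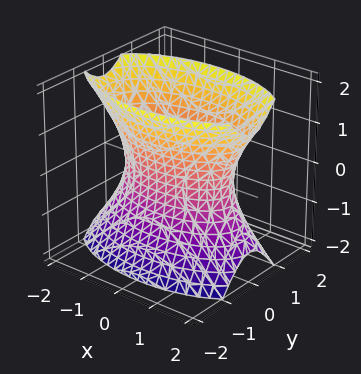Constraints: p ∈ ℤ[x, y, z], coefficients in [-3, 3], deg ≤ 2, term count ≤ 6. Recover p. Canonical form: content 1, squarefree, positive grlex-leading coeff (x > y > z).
Degree: an hourglass — one-sheet hyperboloid; a quadric, so deg p = 2.
Symmetries: the y ↦ −y reflection is a symmetry, so y appears only in even powers; it's symmetric under z → −z, forcing even powers of z; it's symmetric under x → −x, forcing even powers of x.
From the visible intercepts: the surface avoids every integer z-axis point in the box.
Assembling these constraints gives the stated polynomial.

x^2 + 3*y^2 - z^2 - 2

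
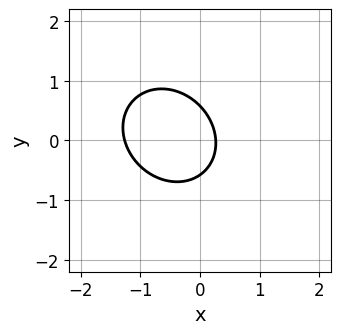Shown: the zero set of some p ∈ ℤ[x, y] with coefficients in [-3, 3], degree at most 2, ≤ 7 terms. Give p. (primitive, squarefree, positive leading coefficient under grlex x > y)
First, degree: the shape is more complex than any degree-1 curve, so deg p = 2.
Finally, the integer polynomial consistent with all of this is the stated p.

3*x^2 + x*y + 3*y^2 + 3*x - 1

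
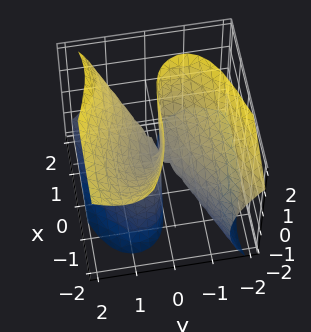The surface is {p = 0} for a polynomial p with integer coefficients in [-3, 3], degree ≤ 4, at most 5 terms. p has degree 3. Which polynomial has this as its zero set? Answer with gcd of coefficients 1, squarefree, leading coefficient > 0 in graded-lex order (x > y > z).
x^3 - 2*x*y*z - 3*y^3 + 3*y*z^2

1. The degree is 3 — no degree-2 surface has this shape.
2. Against the integer gridlines: it meets the y-axis at y = 0 (among the integer gridlines); every point of the z-axis in the box is on the surface.
3. Assembling these constraints gives the stated polynomial.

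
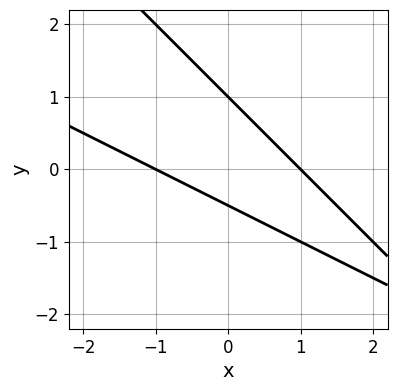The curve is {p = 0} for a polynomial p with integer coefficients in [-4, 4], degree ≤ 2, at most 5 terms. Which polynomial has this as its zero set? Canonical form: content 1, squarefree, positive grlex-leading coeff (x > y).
(a) deg p = 2.
(b) Reading off the gridlines: among the integer gridlines, it crosses the x-axis at x ∈ {-1, 1}; it meets the y-axis at y = 1 (among the integer gridlines).
(c) Together with the visible shape, these determine p as stated.

x^2 + 3*x*y + 2*y^2 - y - 1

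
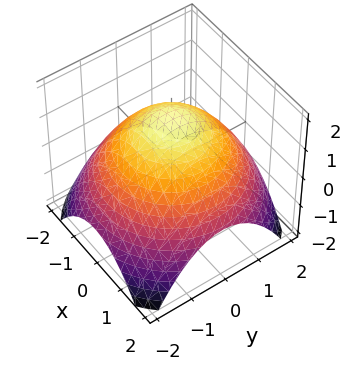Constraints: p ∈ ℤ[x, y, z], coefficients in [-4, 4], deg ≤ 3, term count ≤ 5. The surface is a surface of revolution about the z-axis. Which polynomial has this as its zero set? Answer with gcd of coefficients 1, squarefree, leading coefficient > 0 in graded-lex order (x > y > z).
1. The degree is 2 — no degree-1 surface has this shape.
2. Symmetry: every cross-section ⟂ z is a circle, so x, y appear only via x² + y².
3. Reading off the gridlines: a circular section at z = 1 has radius exactly 1.
4. Together with the visible shape, these determine p as stated.

x^2 + y^2 + 2*z - 3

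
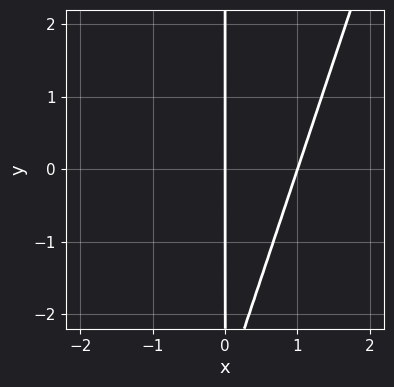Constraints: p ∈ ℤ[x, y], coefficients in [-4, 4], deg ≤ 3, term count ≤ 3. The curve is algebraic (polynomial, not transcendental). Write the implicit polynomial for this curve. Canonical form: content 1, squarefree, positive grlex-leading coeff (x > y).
(a) Degree: a generic line meets the curve in up to 2 points, so deg p = 2.
(b) Checking where it meets the axes: every point of the y-axis in the box is on the curve; the x-axis gridline crossings are at x ∈ {0, 1}.
(c) Fitting integer coefficients to these (and the overall shape) gives p.

3*x^2 - x*y - 3*x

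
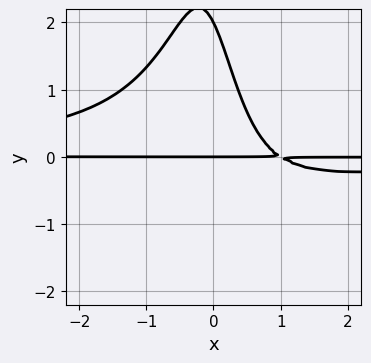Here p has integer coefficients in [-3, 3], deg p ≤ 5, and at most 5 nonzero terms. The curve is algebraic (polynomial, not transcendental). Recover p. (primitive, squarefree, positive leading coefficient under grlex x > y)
Degree: no degree-3 curve has this shape, so deg p = 4.
Observable constraints: the y-axis gridline crossings are at y ∈ {0, 2}; the visible x-axis segment lies entirely on the curve.
Solving for integer coefficients yields p as stated.

2*x^2*y^2 + 2*x*y + y^2 - 2*y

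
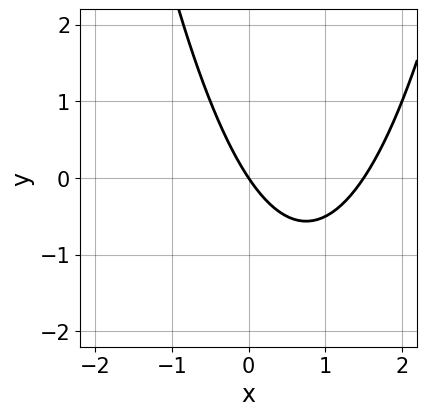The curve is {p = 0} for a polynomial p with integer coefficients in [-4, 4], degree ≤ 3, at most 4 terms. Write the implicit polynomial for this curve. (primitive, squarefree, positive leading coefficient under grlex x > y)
2*x^2 - 3*x - 2*y

deg p = 2.
Checking where it meets the axes: it crosses the y-axis at the gridline y = 0; one x-axis crossing is at x = 0.
The integer polynomial consistent with all of this is the stated p.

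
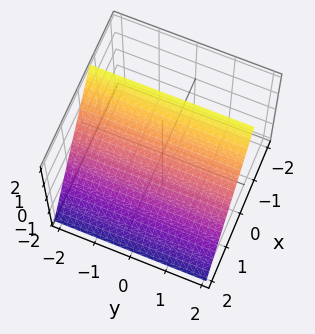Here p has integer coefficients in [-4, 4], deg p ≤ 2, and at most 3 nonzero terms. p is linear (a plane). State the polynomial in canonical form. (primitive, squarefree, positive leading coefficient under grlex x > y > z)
1. Degree: the surface is flat (a plane), so deg p = 1.
2. Checking where it meets the axes: it meets the z-axis at z = 1 (among the integer gridlines); no y-intercept at any integer in the box.
3. Matching integer coefficients to the picture gives p.

3*x + 2*z - 2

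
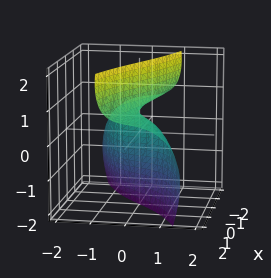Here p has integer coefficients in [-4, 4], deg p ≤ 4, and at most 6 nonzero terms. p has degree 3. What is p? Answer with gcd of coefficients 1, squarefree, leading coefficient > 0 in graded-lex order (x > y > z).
(a) The degree is 3 — a generic line meets the surface in up to 3 points.
(b) From the visible intercepts: one x-axis crossing is at x = 0; it meets the y-axis at y = 0 (among the integer gridlines); every point of the z-axis in the box is on the surface.
(c) Together with the visible shape, these determine p as stated.

2*y^3 + 2*y*z^2 + 3*x*z - 2*x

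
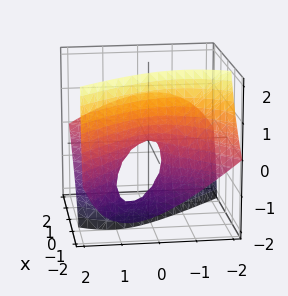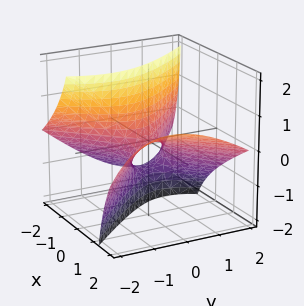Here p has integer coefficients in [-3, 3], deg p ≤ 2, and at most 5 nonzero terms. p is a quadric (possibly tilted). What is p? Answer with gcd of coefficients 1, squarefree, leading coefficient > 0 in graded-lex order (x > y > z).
x^2 - 2*x*z - y^2 - y*z - z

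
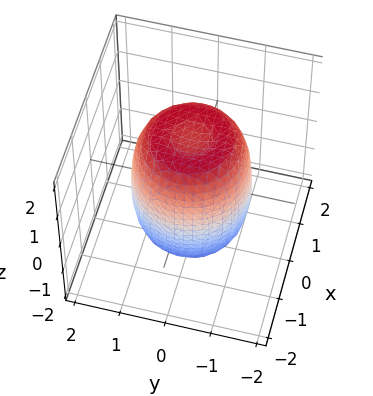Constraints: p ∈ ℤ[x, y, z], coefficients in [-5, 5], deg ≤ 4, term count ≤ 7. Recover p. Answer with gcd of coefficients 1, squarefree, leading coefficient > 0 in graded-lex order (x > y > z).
2*x^4 + 4*x^2*y^2 + 2*y^4 - 2*x^2 - 2*y^2 + z^2 - 2

First, deg p = 4. No degree-3 surface has this shape.
Then, by symmetry, the surface is invariant under rotation about z: p = q(x² + y², z).
Then, from the visible intercepts: a circular section at z = -1 has radius between 1 and 2.
Finally, putting this together gives p.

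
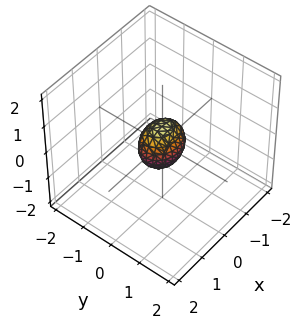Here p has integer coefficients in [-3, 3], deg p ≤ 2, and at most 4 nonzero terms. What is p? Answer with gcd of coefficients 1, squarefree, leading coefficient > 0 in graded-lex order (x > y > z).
2*x^2 + 3*y^2 + 2*z^2 - 1

First, degree: a closed, bounded, convex surface; a quadric, so deg p = 2.
Next, symmetries: mirror symmetry y ↦ −y ⇒ only even powers of y; the z ↦ −z reflection is a symmetry, so z appears only in even powers; mirror symmetry x ↦ −x ⇒ only even powers of x.
Finally, together with the visible shape, these determine p as stated.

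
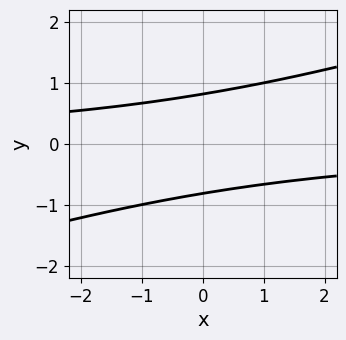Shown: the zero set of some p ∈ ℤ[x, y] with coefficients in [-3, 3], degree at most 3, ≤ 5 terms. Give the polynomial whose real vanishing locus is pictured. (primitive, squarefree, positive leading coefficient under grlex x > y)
x*y - 3*y^2 + 2

(a) deg p = 2.
(b) From the axis intercepts and sections: it misses every integer gridline on the x-axis.
(c) Matching integer coefficients to the picture gives p.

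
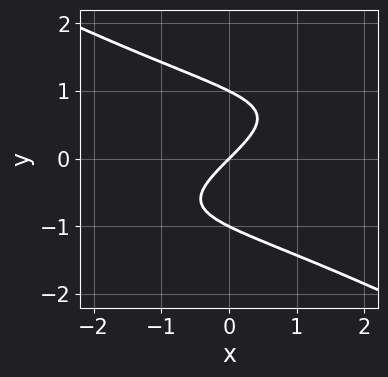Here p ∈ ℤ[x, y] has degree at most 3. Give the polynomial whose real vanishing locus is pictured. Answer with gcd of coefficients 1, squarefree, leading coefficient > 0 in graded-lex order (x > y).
x^2*y - 3*y^3 - 3*x + 3*y

First, degree: the shape is more complex than any degree-2 curve, so deg p = 3.
Then, checking where it meets the axes: the y-axis gridline crossings are at y ∈ {-1, 0, 1}; it meets the x-axis at x = 0 (among the integer gridlines).
Finally, solving for integer coefficients yields p as stated.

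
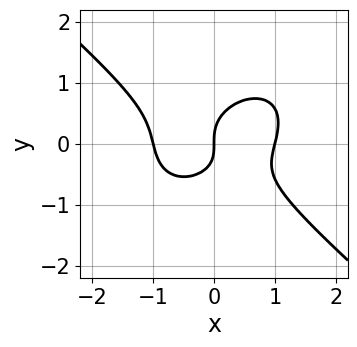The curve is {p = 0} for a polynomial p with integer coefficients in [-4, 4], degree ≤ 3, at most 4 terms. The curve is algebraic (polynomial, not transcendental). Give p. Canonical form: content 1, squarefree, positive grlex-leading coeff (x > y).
First, the degree is 3 — a generic line meets the curve in up to 3 points.
Next, reading off the gridlines: one y-axis crossing is at y = 0; the x-axis gridline crossings are at x ∈ {-1, 0, 1}.
Finally, matching integer coefficients to the picture gives p.

2*x^3 + 3*y^3 - x*y - 2*x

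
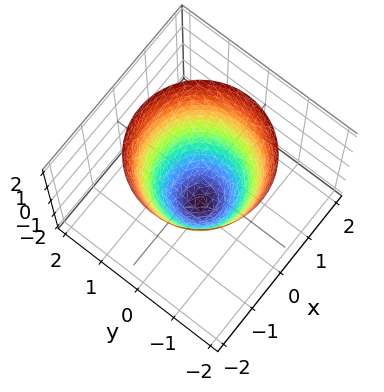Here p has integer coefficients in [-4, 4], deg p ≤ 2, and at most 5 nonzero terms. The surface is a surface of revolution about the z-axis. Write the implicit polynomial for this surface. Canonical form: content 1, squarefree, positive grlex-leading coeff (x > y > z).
(a) deg p = 2. The shape is more complex than any degree-1 surface.
(b) By symmetry, the surface is invariant under rotation about z: p = q(x² + y², z).
(c) Checking where it meets the axes: among the integer gridlines, it crosses the y-axis at y ∈ {-1, 1}; a circular section at z = 1 has radius between 1 and 2; the x-axis gridline crossings are at x ∈ {-1, 1}.
(d) Fitting integer coefficients to these (and the overall shape) gives p.

3*x^2 + 3*y^2 - 2*z - 3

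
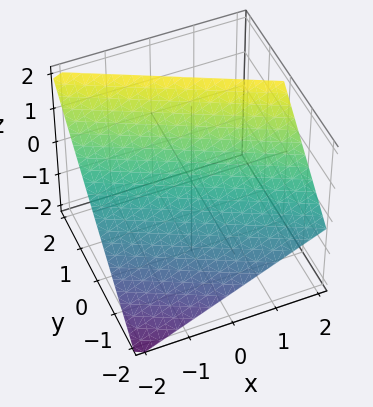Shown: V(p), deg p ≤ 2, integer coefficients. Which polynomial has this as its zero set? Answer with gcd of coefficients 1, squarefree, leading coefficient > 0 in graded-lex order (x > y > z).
x + 2*y - 2*z + 2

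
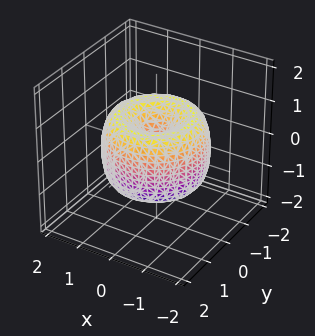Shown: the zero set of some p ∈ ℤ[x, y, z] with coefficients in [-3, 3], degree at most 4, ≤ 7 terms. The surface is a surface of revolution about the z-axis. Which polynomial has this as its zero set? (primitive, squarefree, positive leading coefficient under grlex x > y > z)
1. Degree: the shape is more complex than any degree-3 surface, so deg p = 4.
2. Symmetry: the surface is invariant under rotation about z: p = q(x² + y², z).
3. Reading off the gridlines: one z-axis crossing is at z = 0; it crosses the y-axis at the gridline y = 0; a circular section at z = 0 has radius between 1 and 2; one x-axis crossing is at x = 0.
4. Matching integer coefficients to the picture gives p.

x^4 + 2*x^2*y^2 + y^4 - 2*x^2 - 2*y^2 + z^2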